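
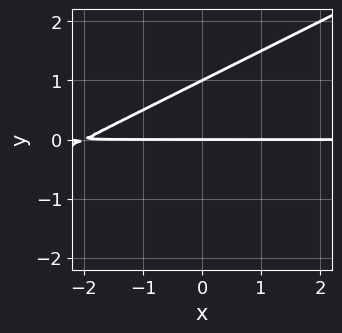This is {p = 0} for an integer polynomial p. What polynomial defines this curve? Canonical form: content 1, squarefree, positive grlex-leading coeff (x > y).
x*y - 2*y^2 + 2*y

1. deg p = 2. The shape is more complex than any degree-1 curve.
2. Against the integer gridlines: the visible x-axis segment lies entirely on the curve; the y-axis gridline crossings are at y ∈ {0, 1}.
3. Matching integer coefficients to the picture gives p.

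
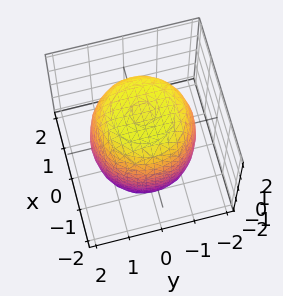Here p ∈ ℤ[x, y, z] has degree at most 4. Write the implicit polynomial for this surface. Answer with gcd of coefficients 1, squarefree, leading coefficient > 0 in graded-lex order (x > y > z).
x^4 + 2*x^2*y^2 + y^4 - x^2 - y^2 + z^2 - 3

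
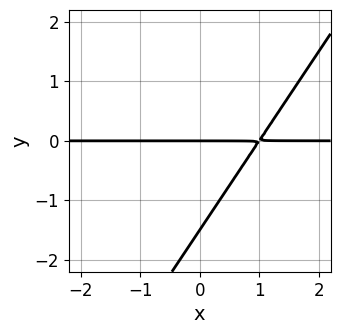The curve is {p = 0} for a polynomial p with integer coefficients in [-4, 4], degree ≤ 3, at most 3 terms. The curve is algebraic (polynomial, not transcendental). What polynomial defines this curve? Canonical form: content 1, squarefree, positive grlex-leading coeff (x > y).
First, deg p = 2.
Then, checking where it meets the axes: one y-axis crossing is at y = 0; the visible x-axis segment lies entirely on the curve.
Finally, the integer polynomial consistent with all of this is the stated p.

3*x*y - 2*y^2 - 3*y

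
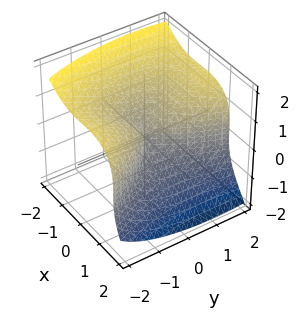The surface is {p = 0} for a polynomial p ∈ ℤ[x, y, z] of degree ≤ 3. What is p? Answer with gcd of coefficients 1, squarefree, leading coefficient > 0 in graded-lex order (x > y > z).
(a) deg p = 3. The shape is more complex than any degree-2 surface.
(b) Reading off the gridlines: it meets the y-axis at y = 0 (among the integer gridlines); it crosses the x-axis at the gridline x = 0; one z-axis crossing is at z = 0.
(c) Putting this together gives p.

3*x^3 + x^2*y + 3*z^3 - 2*y^2 - z^2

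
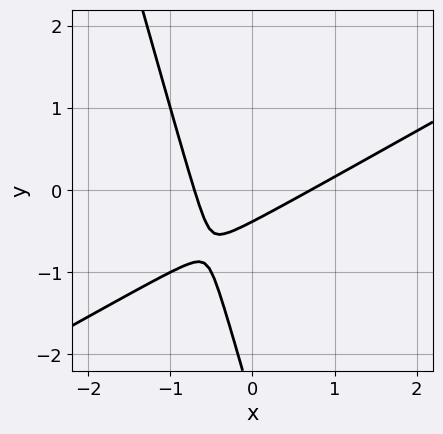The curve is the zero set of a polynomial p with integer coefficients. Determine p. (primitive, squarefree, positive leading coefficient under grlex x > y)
2*x^2 - 3*x*y - y^2 - 3*y - 1

(a) deg p = 2. A generic line meets the curve in up to 2 points.
(b) Matching integer coefficients to the picture gives p.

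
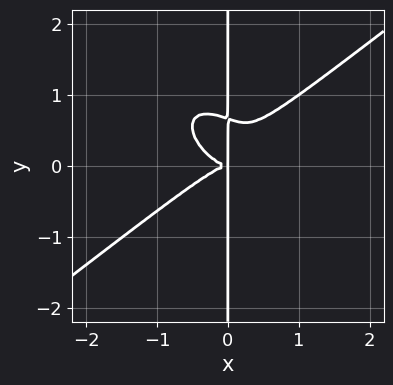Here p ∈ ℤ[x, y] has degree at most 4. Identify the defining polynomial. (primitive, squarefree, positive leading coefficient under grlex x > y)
2*x^4 - x^2*y^2 - 3*x*y^3 + 2*x*y^2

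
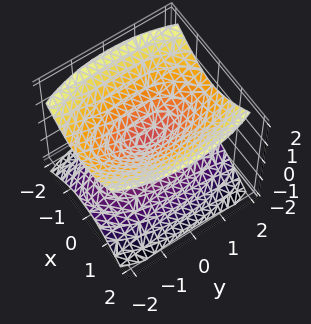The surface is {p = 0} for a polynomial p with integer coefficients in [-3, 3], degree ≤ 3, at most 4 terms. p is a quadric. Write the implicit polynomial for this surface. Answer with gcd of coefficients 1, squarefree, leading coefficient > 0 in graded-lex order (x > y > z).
1. There are 2 components. Treating them together as one polynomial.
2. deg p = 2. A double cone through the origin; a quadric.
3. Symmetries: it's symmetric under x → −x, forcing even powers of x; the y ↦ −y reflection is a symmetry, so y appears only in even powers; it's symmetric under z → −z, forcing even powers of z.
4. Checking where it meets the axes: it meets the z-axis at z = 0 (among the integer gridlines); it meets the x-axis at x = 0 (among the integer gridlines).
5. Putting this together gives p.

3*x^2 + y^2 - 3*z^2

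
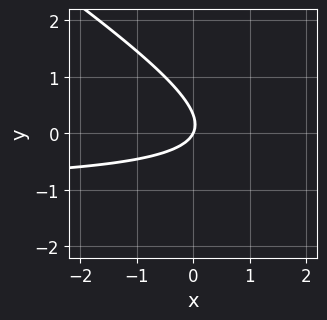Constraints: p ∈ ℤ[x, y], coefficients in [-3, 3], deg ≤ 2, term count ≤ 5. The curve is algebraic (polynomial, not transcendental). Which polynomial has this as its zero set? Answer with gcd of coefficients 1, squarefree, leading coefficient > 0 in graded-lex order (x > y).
2*x*y + 3*y^2 + 2*x - y

(a) The degree is 2 — no degree-1 curve has this shape.
(b) Against the integer gridlines: it crosses the x-axis at the gridline x = 0; it meets the y-axis at y = 0 (among the integer gridlines).
(c) Assembling these constraints gives the stated polynomial.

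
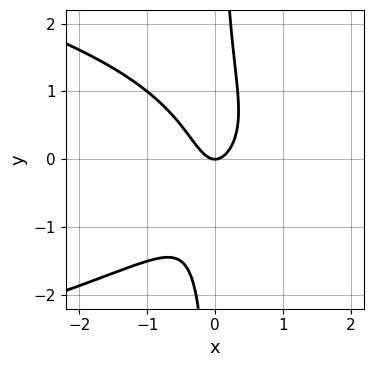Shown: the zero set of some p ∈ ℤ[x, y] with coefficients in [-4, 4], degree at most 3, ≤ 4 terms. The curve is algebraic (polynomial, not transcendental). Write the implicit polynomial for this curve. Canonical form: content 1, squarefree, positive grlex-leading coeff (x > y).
1. The degree is 3 — a generic line meets the curve in up to 3 points.
2. Checking where it meets the axes: it crosses the x-axis at the gridline x = 0; it meets the y-axis at y = 0 (among the integer gridlines).
3. Fitting integer coefficients to these (and the overall shape) gives p.

2*x*y^2 + 3*x^2 - y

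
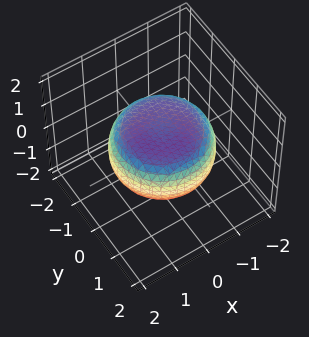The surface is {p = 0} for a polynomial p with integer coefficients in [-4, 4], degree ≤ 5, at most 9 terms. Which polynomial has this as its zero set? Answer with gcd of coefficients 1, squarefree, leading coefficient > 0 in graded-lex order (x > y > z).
The degree is 4 — a generic line meets the surface in up to 4 points.
Symmetry: every cross-section ⟂ z is a circle, so x, y appear only via x² + y².
Against the integer gridlines: a circular section at z = 0 has radius between 1 and 2.
Solving for integer coefficients yields p as stated.

x^4 + 2*x^2*y^2 + y^4 - x^2 - y^2 + 3*z^2 - 2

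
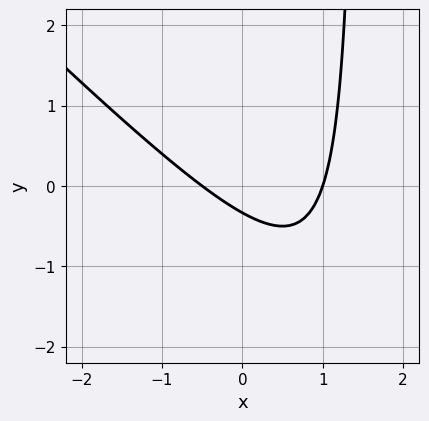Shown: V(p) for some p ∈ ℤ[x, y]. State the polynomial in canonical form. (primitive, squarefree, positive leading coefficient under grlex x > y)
First, the degree is 2 — a generic line meets the curve in up to 2 points.
Then, against the integer gridlines: it meets the x-axis at x = 1 (among the integer gridlines).
Finally, fitting integer coefficients to these (and the overall shape) gives p.

2*x^2 + 2*x*y - x - 3*y - 1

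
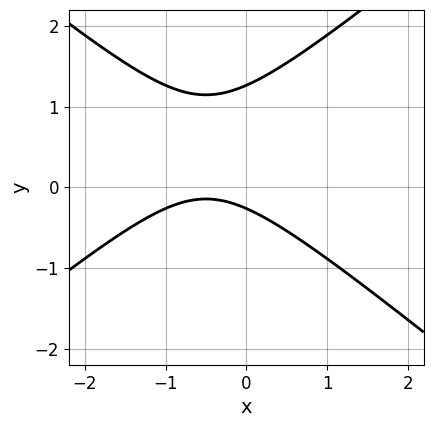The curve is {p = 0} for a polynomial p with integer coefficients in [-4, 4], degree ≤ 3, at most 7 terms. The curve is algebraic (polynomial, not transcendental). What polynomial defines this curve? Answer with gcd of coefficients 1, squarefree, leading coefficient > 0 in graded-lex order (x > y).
2*x^2 - 3*y^2 + 2*x + 3*y + 1

(a) The degree is 2 — the shape is more complex than any degree-1 curve.
(b) Checking where it meets the axes: it misses every integer gridline on the x-axis.
(c) Putting this together gives p.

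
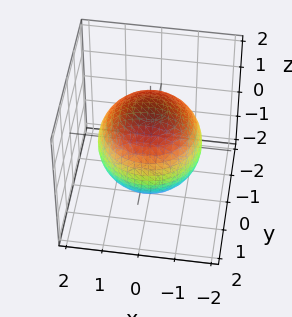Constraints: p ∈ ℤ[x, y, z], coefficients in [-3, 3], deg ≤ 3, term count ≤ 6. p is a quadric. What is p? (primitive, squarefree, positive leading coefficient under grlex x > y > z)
x^2 + y^2 + z^2 - 2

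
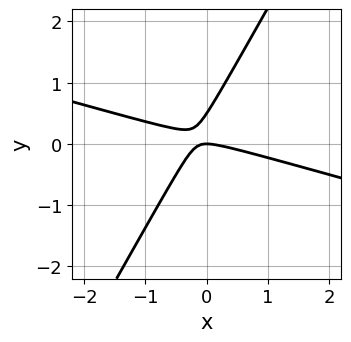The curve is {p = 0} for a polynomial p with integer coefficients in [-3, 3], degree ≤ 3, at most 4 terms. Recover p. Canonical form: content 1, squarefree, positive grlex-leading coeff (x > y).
x^2 + 3*x*y - 2*y^2 + y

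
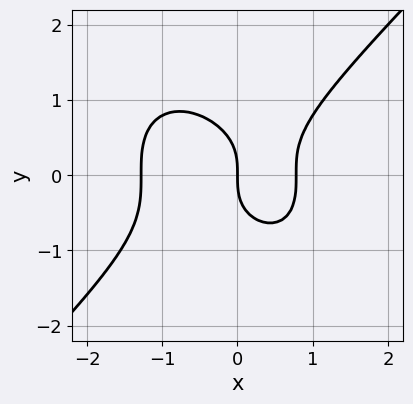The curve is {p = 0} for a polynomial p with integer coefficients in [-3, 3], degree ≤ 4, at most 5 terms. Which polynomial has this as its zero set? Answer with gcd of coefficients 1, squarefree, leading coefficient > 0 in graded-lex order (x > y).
2*x^3 - 2*y^3 + x^2 - 2*x

The degree is 3 — no degree-2 curve has this shape.
Observable constraints: it meets the x-axis at x = 0 (among the integer gridlines); one y-axis crossing is at y = 0.
These observations pin down the coefficients.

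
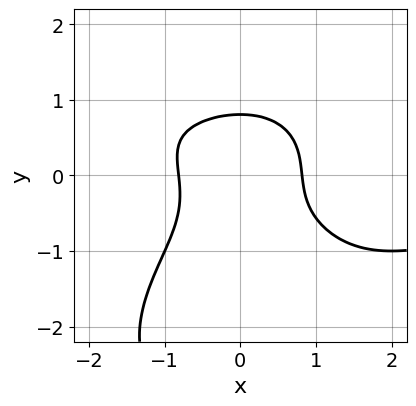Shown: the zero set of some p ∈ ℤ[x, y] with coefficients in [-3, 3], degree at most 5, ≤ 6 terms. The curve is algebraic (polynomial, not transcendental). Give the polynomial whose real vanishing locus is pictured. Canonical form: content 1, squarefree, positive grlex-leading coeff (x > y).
x^3*y + y^4 + 3*y^3 + 3*x^2 - 2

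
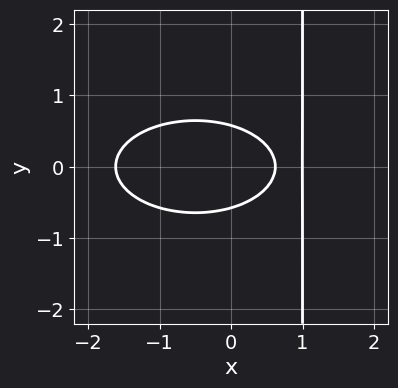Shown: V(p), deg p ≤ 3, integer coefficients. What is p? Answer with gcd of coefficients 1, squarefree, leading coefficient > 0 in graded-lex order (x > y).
x^3 + 3*x*y^2 - 3*y^2 - 2*x + 1

1. The degree is 3 — a generic line meets the curve in up to 3 points.
2. Symmetries: mirror symmetry y ↦ −y ⇒ only even powers of y.
3. From the visible intercepts: one x-axis crossing is at x = 1.
4. Assembling these constraints gives the stated polynomial.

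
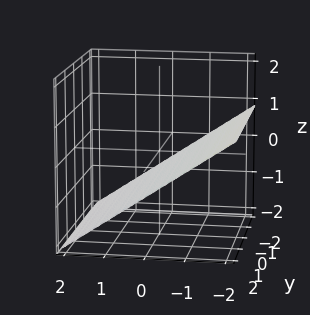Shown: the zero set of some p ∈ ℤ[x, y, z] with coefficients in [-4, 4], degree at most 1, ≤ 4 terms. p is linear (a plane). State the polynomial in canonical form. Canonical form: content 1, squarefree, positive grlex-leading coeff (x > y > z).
2*x + 3*z + 2

1. Degree: the surface is flat (a plane), so deg p = 1.
2. From the axis intercepts and sections: it misses every integer gridline on the y-axis; it meets the x-axis at x = -1 (among the integer gridlines).
3. Together with the visible shape, these determine p as stated.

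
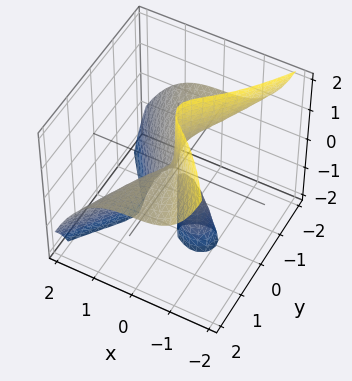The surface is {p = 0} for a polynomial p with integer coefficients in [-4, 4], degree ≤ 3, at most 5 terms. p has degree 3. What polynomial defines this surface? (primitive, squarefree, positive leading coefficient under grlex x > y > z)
2*x^3 + 2*y^2*z + x*z - y^2

1. There are 2 components.
2. Degree: no degree-2 surface has this shape, so deg p = 3.
3. Observable constraints: it meets the y-axis at y = 0 (among the integer gridlines); it meets the x-axis at x = 0 (among the integer gridlines).
4. Solving for integer coefficients yields p as stated.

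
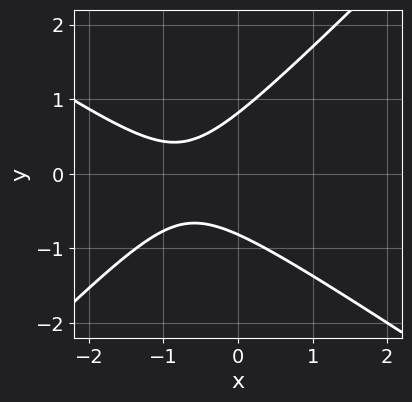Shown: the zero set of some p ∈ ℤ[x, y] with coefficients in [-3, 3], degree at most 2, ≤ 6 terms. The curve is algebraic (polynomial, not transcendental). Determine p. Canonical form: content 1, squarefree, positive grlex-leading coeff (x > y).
Degree: a generic line meets the curve in up to 2 points, so deg p = 2.
Observable constraints: it misses every integer gridline on the x-axis.
Solving for integer coefficients yields p as stated.

2*x^2 + x*y - 3*y^2 + 3*x + 2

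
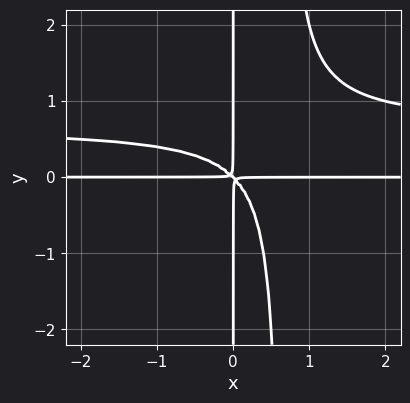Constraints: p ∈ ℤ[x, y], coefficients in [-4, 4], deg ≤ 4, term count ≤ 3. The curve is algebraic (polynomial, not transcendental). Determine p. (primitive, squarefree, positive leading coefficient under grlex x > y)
1. The degree is 4 — a generic line meets the curve in up to 4 points.
2. Observable constraints: the visible x-axis segment lies entirely on the curve; every point of the y-axis in the box is on the curve.
3. Assembling these constraints gives the stated polynomial.

3*x^2*y^2 - 2*x^2*y - 2*x*y^2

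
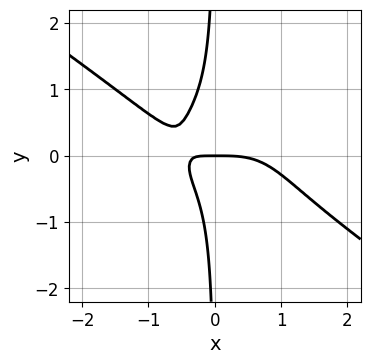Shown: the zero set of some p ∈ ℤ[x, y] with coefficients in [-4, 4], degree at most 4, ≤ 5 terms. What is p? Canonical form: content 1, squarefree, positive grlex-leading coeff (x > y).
First, the degree is 4 — the shape is more complex than any degree-3 curve.
Then, checking where it meets the axes: one y-axis crossing is at y = 0; one x-axis crossing is at x = 0.
Finally, matching integer coefficients to the picture gives p.

x^4 + 3*x*y^3 - x*y^2 + 2*x*y + y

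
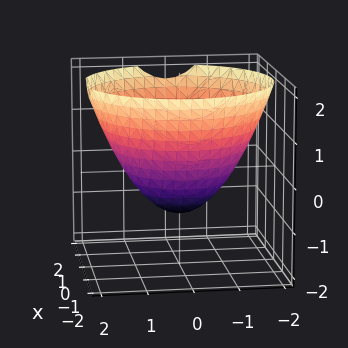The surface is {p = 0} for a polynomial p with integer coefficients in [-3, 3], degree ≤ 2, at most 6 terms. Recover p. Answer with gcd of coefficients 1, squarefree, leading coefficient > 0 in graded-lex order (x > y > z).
First, the degree is 2 — the shape is more complex than any degree-1 surface.
Then, by symmetry, every cross-section ⟂ z is a circle, so x, y appear only via x² + y².
Then, against the integer gridlines: it meets the z-axis at z = -1 (among the integer gridlines); a circular section at z = 1 has radius between 1 and 2.
Finally, putting this together gives p.

2*x^2 + 2*y^2 - 3*z - 3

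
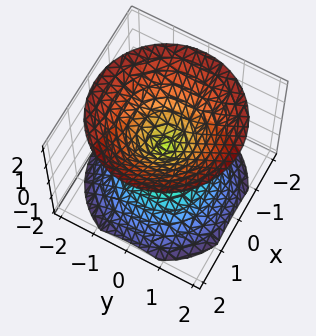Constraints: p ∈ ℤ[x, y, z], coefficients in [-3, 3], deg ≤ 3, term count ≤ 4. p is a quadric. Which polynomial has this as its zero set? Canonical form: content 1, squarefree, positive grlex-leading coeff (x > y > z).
x^2 + y^2 - z^2

There are 2 components.
The degree is 2 — two nappes meeting at a single point; a quadric.
Symmetries: the z ↦ −z reflection is a symmetry, so z appears only in even powers; every cross-section ⟂ z is a circle, so x, y appear only via x² + y².
Checking where it meets the axes: it meets the y-axis at y = 0 (among the integer gridlines); it crosses the x-axis at the gridline x = 0; a circular section at z = 1 has radius exactly 1.
Together with the visible shape, these determine p as stated.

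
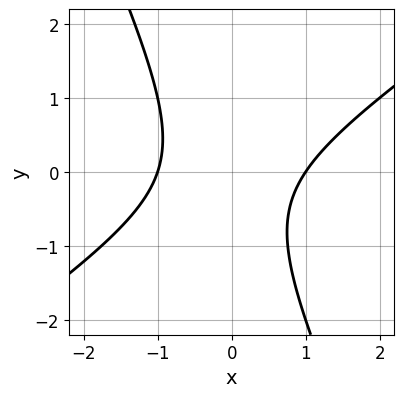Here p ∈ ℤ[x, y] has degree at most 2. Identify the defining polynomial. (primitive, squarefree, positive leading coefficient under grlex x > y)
3*x^2 - 3*x*y - 2*y^2 - y - 3

The degree is 2 — no degree-1 curve has this shape.
Reading off the gridlines: it misses every integer gridline on the y-axis; among the integer gridlines, it crosses the x-axis at x ∈ {-1, 1}.
Matching integer coefficients to the picture gives p.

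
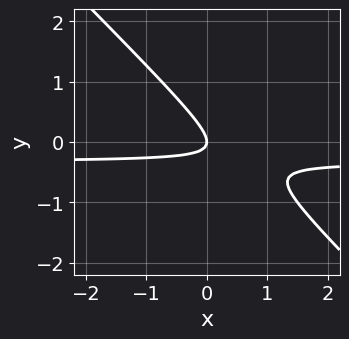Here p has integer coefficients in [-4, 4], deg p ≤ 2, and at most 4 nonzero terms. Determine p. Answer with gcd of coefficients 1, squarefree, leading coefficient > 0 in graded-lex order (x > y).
3*x*y + 3*y^2 + x

Degree: no degree-1 curve has this shape, so deg p = 2.
From the visible intercepts: it crosses the y-axis at the gridline y = 0; it meets the x-axis at x = 0 (among the integer gridlines).
Together with the visible shape, these determine p as stated.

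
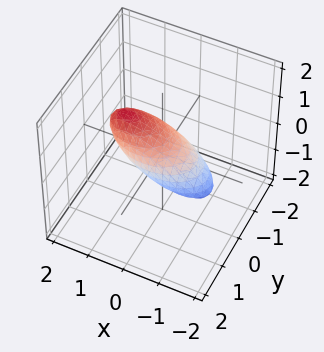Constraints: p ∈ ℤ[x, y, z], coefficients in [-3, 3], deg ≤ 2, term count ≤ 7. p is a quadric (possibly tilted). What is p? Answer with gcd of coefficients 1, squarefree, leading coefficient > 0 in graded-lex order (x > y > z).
x^2 - 2*x*z + 2*y^2 + 2*z^2 - 1

First, degree: no degree-1 surface has this shape, so deg p = 2.
Then, from the visible intercepts: the x-axis gridline crossings are at x ∈ {-1, 1}.
Finally, assembling these constraints gives the stated polynomial.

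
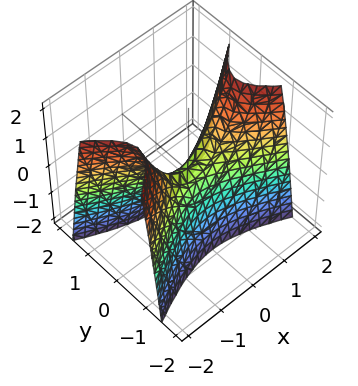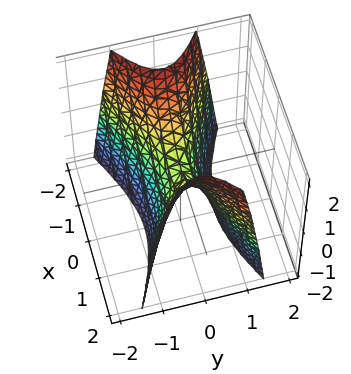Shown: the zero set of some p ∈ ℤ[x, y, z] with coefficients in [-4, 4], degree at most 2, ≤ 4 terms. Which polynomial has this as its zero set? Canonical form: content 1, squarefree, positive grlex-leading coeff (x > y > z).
x^2 - 3*y^2 - z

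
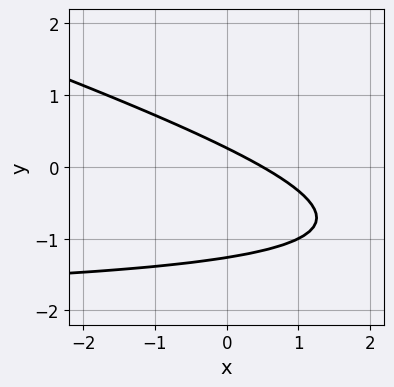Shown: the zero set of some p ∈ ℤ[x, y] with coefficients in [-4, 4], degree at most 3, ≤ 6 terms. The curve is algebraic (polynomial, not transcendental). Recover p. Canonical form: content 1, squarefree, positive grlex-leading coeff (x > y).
x*y + 3*y^2 + 2*x + 3*y - 1

First, degree: no degree-1 curve has this shape, so deg p = 2.
Finally, the integer polynomial consistent with all of this is the stated p.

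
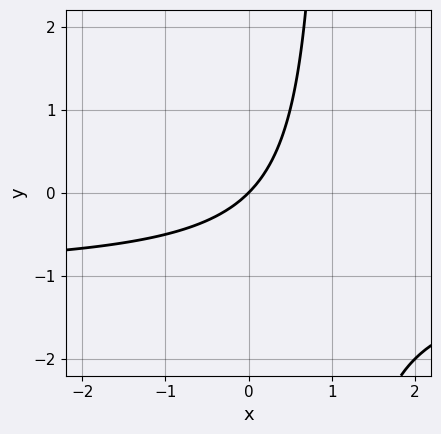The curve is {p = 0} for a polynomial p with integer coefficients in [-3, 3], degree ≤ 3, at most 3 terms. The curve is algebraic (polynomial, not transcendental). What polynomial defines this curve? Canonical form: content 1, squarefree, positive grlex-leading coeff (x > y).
x*y + x - y

Degree: no degree-1 curve has this shape, so deg p = 2.
Reading off the gridlines: it crosses the y-axis at the gridline y = 0; it meets the x-axis at x = 0 (among the integer gridlines).
Solving for integer coefficients yields p as stated.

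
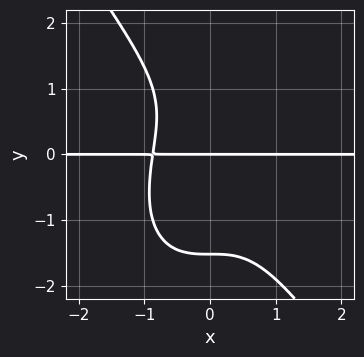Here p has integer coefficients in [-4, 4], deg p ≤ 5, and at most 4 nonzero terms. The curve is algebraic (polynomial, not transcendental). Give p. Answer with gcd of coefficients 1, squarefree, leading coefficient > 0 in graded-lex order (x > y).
3*x^3*y + y^4 - y^2 + 2*y

(a) Degree: a generic line meets the curve in up to 4 points, so deg p = 4.
(b) Reading off the gridlines: it meets the y-axis at y = 0 (among the integer gridlines); every point of the x-axis in the box is on the curve.
(c) Matching integer coefficients to the picture gives p.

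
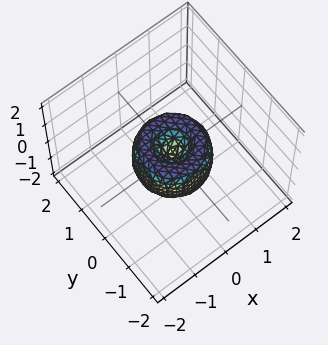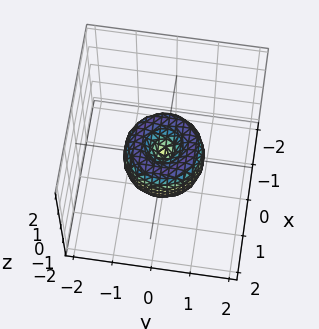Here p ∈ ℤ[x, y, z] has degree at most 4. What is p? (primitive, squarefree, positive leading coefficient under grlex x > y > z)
2*x^4 + 4*x^2*y^2 + 2*y^4 - 2*x^2 - 2*y^2 + z^2

First, degree: a generic line meets the surface in up to 4 points, so deg p = 4.
Next, symmetries: rotational symmetry about the z-axis ⇒ p depends on x, y only through x² + y².
Next, against the integer gridlines: among the integer gridlines, it crosses the y-axis at y ∈ {-1, 0, 1}; it crosses the z-axis at the gridline z = 0.
Finally, the integer polynomial consistent with all of this is the stated p. Check: (-1, 0, 0) on the x-axis lies on the surface, and p(-1, 0, 0) = 0. ✓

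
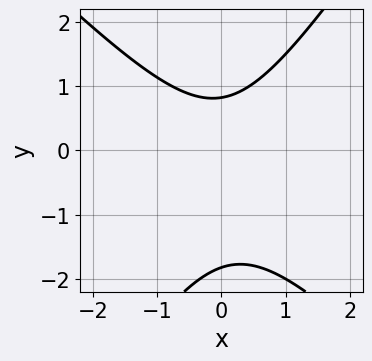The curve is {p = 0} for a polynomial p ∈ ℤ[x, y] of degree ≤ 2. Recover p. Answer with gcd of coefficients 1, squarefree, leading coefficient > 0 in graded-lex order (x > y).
1. deg p = 2. No degree-1 curve has this shape.
2. From the visible intercepts: the curve avoids every integer x-axis point in the box.
3. Together with the visible shape, these determine p as stated.

3*x^2 + x*y - 2*y^2 - 2*y + 3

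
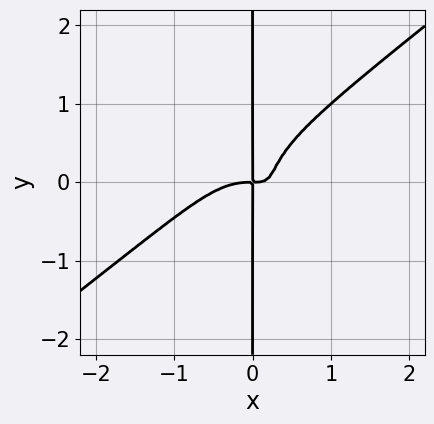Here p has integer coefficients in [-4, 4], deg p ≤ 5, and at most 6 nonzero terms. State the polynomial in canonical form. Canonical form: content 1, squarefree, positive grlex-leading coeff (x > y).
1. deg p = 4. No degree-3 curve has this shape.
2. Against the integer gridlines: the visible y-axis segment lies entirely on the curve.
3. Assembling these constraints gives the stated polynomial.

3*x^4 - 2*x^3*y - 3*x*y^3 + 3*x^2*y - x*y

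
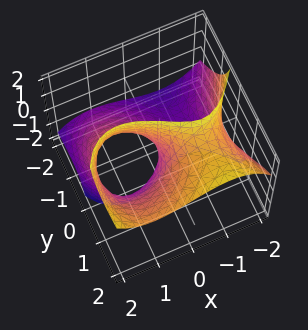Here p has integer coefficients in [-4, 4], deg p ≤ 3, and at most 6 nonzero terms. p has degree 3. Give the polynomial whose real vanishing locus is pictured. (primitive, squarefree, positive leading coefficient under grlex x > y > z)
x^3 + 2*y^2 - 3*y*z - 3*x

1. deg p = 3. No degree-2 surface has this shape.
2. Checking where it meets the axes: every point of the z-axis in the box is on the surface; it meets the x-axis at x = 0 (among the integer gridlines); one y-axis crossing is at y = 0.
3. Fitting integer coefficients to these (and the overall shape) gives p.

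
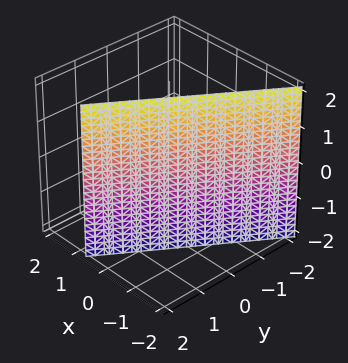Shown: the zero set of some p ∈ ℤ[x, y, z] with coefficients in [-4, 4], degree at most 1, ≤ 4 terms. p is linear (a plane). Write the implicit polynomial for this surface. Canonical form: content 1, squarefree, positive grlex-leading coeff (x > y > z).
3*x - 2*y + 2

(a) Degree: the surface is flat (a plane), so deg p = 1.
(b) Checking where it meets the axes: it misses every integer gridline on the z-axis; it crosses the y-axis at the gridline y = 1.
(c) Solving for integer coefficients yields p as stated.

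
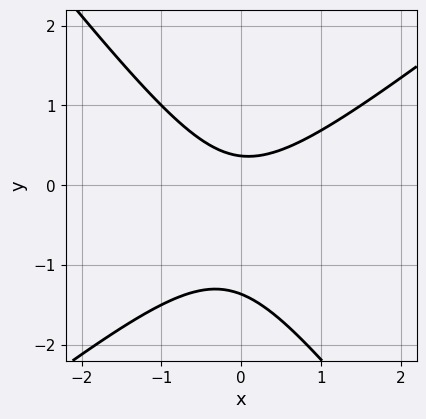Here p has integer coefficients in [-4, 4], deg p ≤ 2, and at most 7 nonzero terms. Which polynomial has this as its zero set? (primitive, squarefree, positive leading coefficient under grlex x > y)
Degree: the shape is more complex than any degree-1 curve, so deg p = 2.
Against the integer gridlines: no x-intercept at any integer in the box.
The integer polynomial consistent with all of this is the stated p.

2*x^2 - x*y - 2*y^2 - 2*y + 1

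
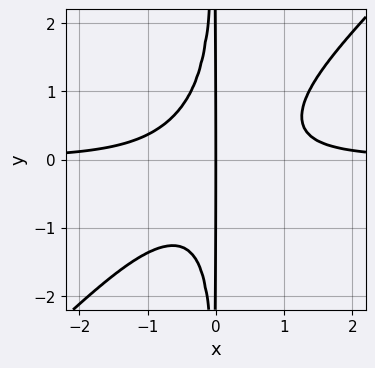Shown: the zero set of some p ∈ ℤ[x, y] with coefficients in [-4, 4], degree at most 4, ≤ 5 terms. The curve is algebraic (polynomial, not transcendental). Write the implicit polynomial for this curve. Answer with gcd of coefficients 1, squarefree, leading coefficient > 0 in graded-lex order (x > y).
2*x^3*y - 2*x^2*y^2 - x

(a) deg p = 4.
(b) From the visible intercepts: it meets the x-axis at x = 0 (among the integer gridlines); every point of the y-axis in the box is on the curve.
(c) These observations pin down the coefficients.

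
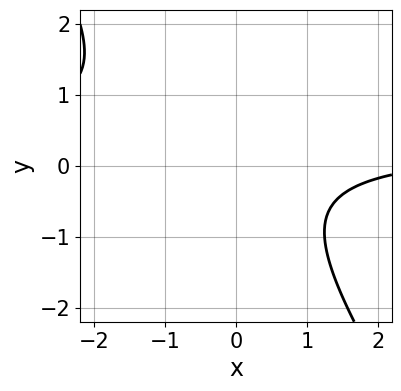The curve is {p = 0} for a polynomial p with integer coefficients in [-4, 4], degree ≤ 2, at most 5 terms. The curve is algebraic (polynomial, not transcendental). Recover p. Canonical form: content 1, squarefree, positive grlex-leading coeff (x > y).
3*x*y + 2*y^2 - x + 3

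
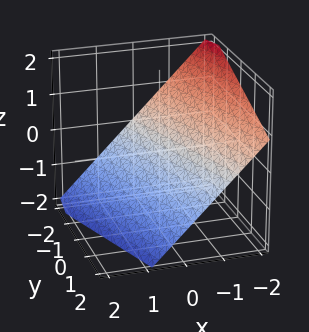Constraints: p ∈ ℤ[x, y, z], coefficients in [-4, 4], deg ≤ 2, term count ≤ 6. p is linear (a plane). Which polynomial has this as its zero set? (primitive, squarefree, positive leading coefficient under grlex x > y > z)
3*x + y + 3*z + 2

First, degree: every cross-section is a straight line — this is a plane, so deg p = 1.
Next, checking where it meets the axes: it meets the y-axis at y = -2 (among the integer gridlines).
Finally, the integer polynomial consistent with all of this is the stated p.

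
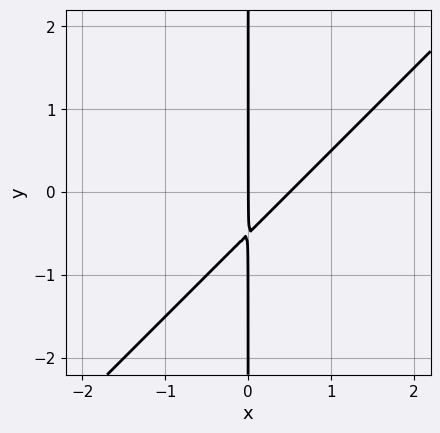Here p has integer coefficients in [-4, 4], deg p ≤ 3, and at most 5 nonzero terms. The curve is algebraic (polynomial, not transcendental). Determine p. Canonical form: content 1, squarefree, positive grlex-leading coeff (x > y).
deg p = 2. A generic line meets the curve in up to 2 points.
Reading off the gridlines: one x-axis crossing is at x = 0; the visible y-axis segment lies entirely on the curve.
Together with the visible shape, these determine p as stated.

2*x^2 - 2*x*y - x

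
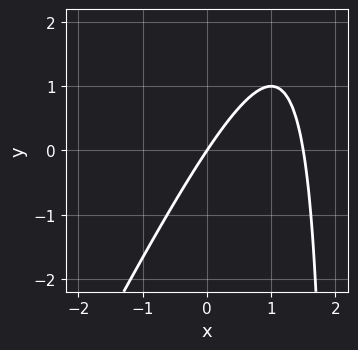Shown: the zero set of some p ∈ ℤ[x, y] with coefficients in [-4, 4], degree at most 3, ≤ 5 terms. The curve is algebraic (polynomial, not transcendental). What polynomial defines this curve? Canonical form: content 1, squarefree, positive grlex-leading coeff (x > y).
2*x^2 - x*y - 3*x + 2*y

(a) The degree is 2 — no degree-1 curve has this shape.
(b) Observable constraints: it meets the y-axis at y = 0 (among the integer gridlines); it crosses the x-axis at the gridline x = 0.
(c) Together with the visible shape, these determine p as stated.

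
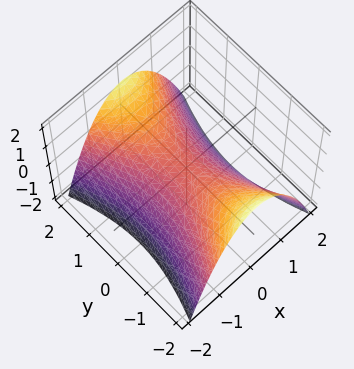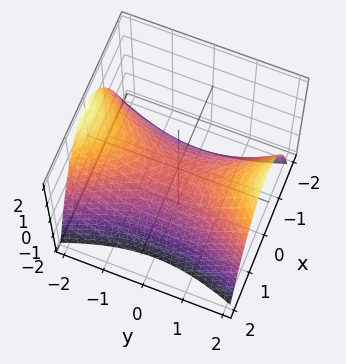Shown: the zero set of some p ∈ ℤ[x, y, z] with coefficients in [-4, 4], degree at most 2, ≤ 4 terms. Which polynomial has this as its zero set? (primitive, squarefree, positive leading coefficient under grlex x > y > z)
3*x^2 - y^2 + 3*z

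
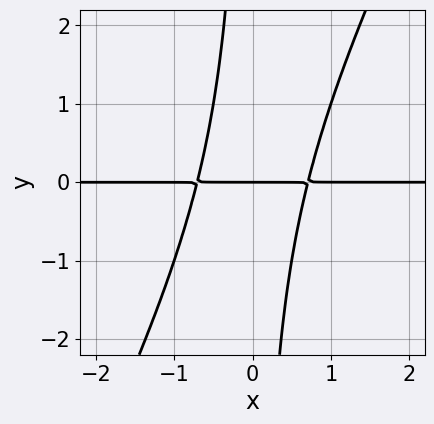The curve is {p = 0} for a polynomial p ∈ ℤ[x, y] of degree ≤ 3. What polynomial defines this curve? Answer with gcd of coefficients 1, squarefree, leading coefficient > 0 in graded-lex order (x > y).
2*x^2*y - x*y^2 - y

First, degree: no degree-2 curve has this shape, so deg p = 3.
Then, checking where it meets the axes: every point of the x-axis in the box is on the curve; one y-axis crossing is at y = 0.
Finally, fitting integer coefficients to these (and the overall shape) gives p.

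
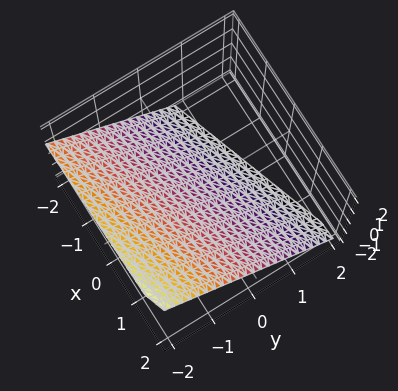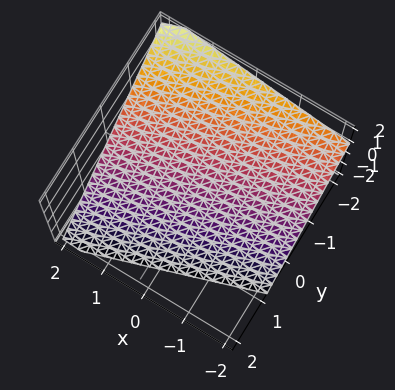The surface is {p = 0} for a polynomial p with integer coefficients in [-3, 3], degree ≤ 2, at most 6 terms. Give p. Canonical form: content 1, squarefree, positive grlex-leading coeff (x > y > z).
x - 3*y - 3*z - 2

The degree is 1 — every cross-section is a straight line — this is a plane.
Against the integer gridlines: it crosses the x-axis at the gridline x = 2.
Together with the visible shape, these determine p as stated.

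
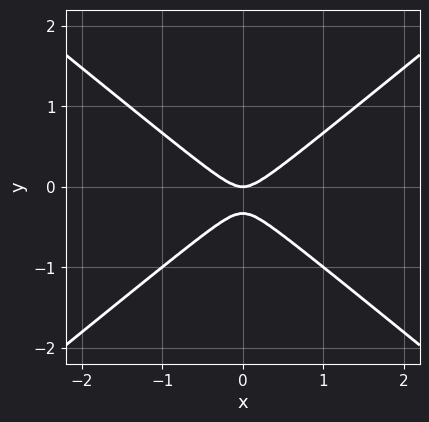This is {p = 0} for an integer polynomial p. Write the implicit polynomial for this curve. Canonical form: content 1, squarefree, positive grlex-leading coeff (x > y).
deg p = 2. No degree-1 curve has this shape.
Symmetries: mirror symmetry x ↦ −x ⇒ only even powers of x.
From the visible intercepts: one x-axis crossing is at x = 0; one y-axis crossing is at y = 0.
Assembling these constraints gives the stated polynomial.

2*x^2 - 3*y^2 - y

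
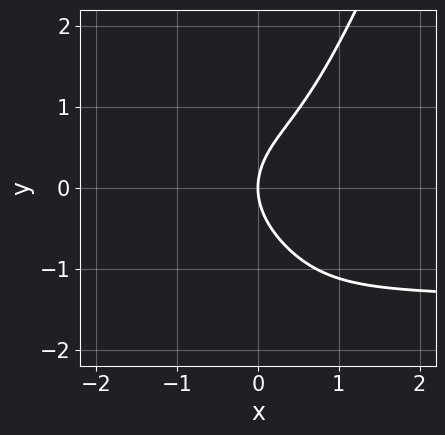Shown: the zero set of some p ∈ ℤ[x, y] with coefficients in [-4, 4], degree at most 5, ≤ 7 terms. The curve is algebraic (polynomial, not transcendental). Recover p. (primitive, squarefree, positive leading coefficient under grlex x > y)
2*x^3*y - x^2*y^2 + 3*x^3 - 2*y^2 + 3*x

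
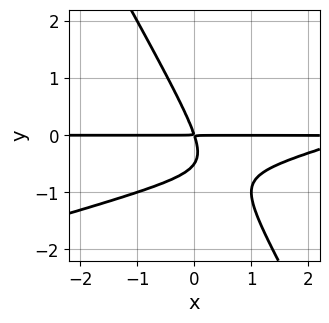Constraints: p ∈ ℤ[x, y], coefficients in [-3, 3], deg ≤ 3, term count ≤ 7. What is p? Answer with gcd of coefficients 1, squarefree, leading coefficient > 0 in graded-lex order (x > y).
x^2*y - 3*x*y^2 - 2*y^3 - 3*x*y - y^2

1. The degree is 3 — no degree-2 curve has this shape.
2. From the axis intercepts and sections: every point of the x-axis in the box is on the curve.
3. Together with the visible shape, these determine p as stated.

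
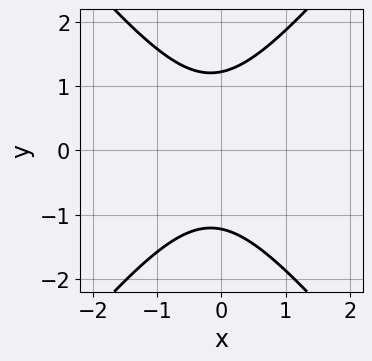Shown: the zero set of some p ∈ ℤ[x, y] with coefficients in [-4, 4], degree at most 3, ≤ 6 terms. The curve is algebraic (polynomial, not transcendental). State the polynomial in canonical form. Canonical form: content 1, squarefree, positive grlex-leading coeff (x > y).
First, the degree is 2 — a generic line meets the curve in up to 2 points.
Next, symmetries: the y ↦ −y reflection is a symmetry, so y appears only in even powers.
Then, against the integer gridlines: it misses every integer gridline on the x-axis.
Finally, putting this together gives p.

3*x^2 - 2*y^2 + x + 3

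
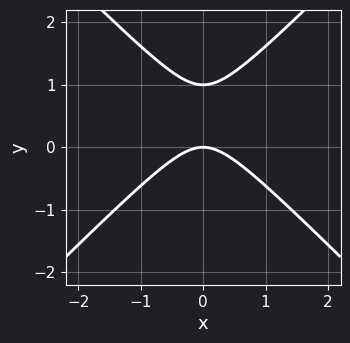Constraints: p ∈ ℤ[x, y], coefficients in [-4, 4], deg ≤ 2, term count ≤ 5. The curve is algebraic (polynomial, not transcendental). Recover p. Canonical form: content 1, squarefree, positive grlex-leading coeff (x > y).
deg p = 2. A generic line meets the curve in up to 2 points.
Symmetries: the x ↦ −x reflection is a symmetry, so x appears only in even powers.
From the axis intercepts and sections: it meets the x-axis at x = 0 (among the integer gridlines); among the integer gridlines, it crosses the y-axis at y ∈ {0, 1}.
These observations pin down the coefficients.

x^2 - y^2 + y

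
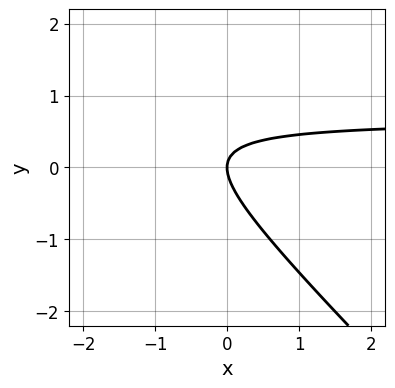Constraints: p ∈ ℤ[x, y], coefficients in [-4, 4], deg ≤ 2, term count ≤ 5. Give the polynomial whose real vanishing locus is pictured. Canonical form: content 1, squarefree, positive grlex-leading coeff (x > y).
3*x*y + 3*y^2 - 2*x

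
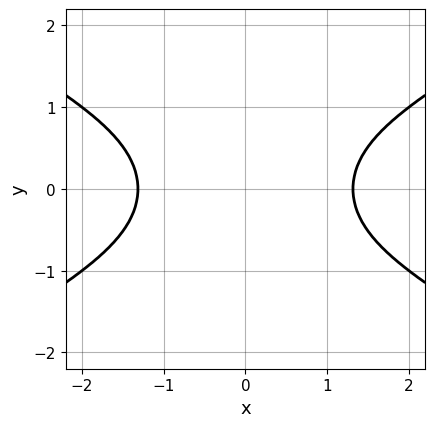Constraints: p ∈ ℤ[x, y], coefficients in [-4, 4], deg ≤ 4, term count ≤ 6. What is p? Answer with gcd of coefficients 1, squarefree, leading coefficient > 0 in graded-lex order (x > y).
x^4 - 3*x^2*y^2 - y^2 - 3

First, the degree is 4 — the shape is more complex than any degree-3 curve.
Next, symmetries: mirror symmetry y ↦ −y ⇒ only even powers of y; the x ↦ −x reflection is a symmetry, so x appears only in even powers.
Then, from the axis intercepts and sections: no y-intercept at any integer in the box.
Finally, fitting integer coefficients to these (and the overall shape) gives p.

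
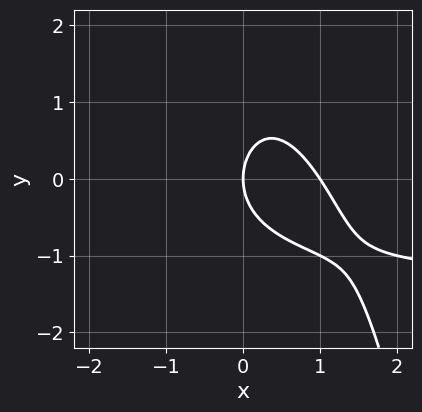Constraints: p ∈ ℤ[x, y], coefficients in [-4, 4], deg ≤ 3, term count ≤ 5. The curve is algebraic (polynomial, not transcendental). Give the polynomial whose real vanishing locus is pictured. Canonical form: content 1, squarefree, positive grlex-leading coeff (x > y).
2*x^2*y + 3*x^2 + 2*y^2 - 3*x

The degree is 3 — no degree-2 curve has this shape.
Checking where it meets the axes: among the integer gridlines, it crosses the x-axis at x ∈ {0, 1}; one y-axis crossing is at y = 0.
These observations pin down the coefficients.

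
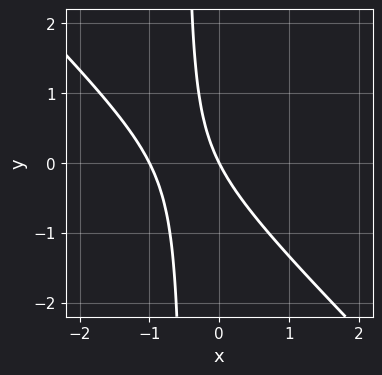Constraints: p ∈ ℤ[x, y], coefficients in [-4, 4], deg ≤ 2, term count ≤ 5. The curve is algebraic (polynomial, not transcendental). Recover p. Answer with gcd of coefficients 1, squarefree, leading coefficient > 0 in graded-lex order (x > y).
2*x^2 + 2*x*y + 2*x + y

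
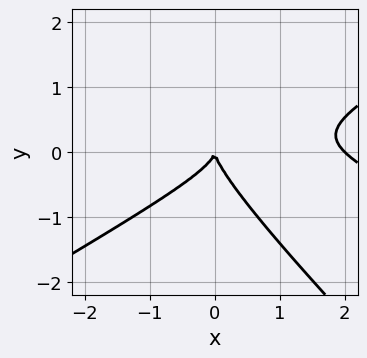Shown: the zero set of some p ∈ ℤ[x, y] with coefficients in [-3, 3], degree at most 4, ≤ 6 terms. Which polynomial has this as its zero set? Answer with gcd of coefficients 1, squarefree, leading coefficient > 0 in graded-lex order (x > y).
x^3 + x^2*y - 3*x*y^2 - 3*y^3 - 2*x^2

First, degree: a generic line meets the curve in up to 3 points, so deg p = 3.
Then, checking where it meets the axes: the x-axis gridline crossings are at x ∈ {0, 2}; it crosses the y-axis at the gridline y = 0.
Finally, together with the visible shape, these determine p as stated.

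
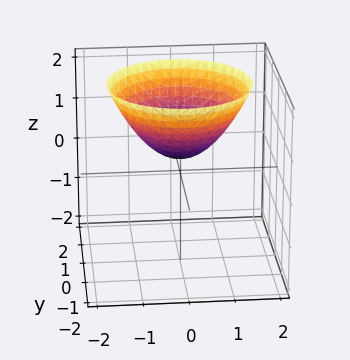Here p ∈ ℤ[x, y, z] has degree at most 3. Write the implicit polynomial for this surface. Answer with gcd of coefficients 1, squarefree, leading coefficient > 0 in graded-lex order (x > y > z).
2*x^2 + 2*y^2 - 3*z + 1

(a) Degree: the shape is more complex than any degree-1 surface, so deg p = 2.
(b) By symmetry, every cross-section ⟂ z is a circle, so x, y appear only via x² + y².
(c) Checking where it meets the axes: the surface avoids every integer x-axis point in the box; a circular section at z = 2 has radius between 1 and 2; the surface avoids every integer y-axis point in the box.
(d) Fitting integer coefficients to these (and the overall shape) gives p.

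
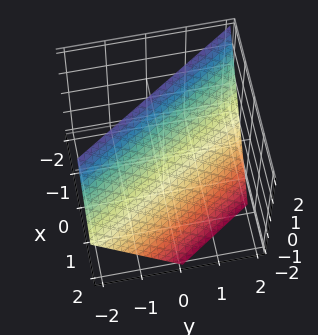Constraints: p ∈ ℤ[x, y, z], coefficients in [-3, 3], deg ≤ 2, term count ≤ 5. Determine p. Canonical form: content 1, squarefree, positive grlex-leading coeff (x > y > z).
3*x + 2*y + 2*z - 2

First, degree: the surface is flat (a plane), so deg p = 1.
Next, from the axis intercepts and sections: it meets the z-axis at z = 1 (among the integer gridlines); it crosses the y-axis at the gridline y = 1.
Finally, fitting integer coefficients to these (and the overall shape) gives p.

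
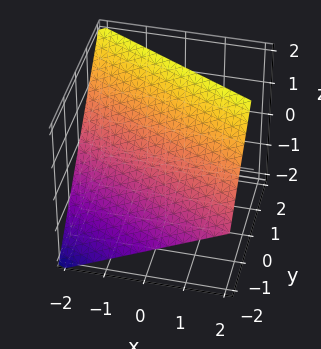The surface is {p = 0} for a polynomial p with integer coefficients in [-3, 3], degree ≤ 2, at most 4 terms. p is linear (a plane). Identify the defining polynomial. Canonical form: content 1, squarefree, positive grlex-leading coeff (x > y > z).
The degree is 1 — every cross-section is a straight line — this is a plane.
Checking where it meets the axes: it crosses the x-axis at the gridline x = -2; one z-axis crossing is at z = 1.
Matching integer coefficients to the picture gives p.

x + 2*y - 2*z + 2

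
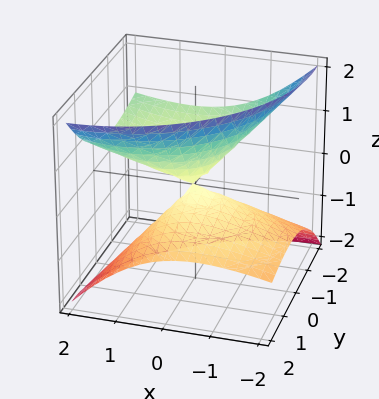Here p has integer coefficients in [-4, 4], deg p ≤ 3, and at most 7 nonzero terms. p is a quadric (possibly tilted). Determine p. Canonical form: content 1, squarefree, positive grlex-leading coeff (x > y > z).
First, degree: no degree-1 surface has this shape, so deg p = 2.
Then, reading off the gridlines: it meets the x-axis at x = 0 (among the integer gridlines); one z-axis crossing is at z = 0.
Finally, these observations pin down the coefficients.

x^2 - 2*x*z + y^2 + 2*y*z - 2*z^2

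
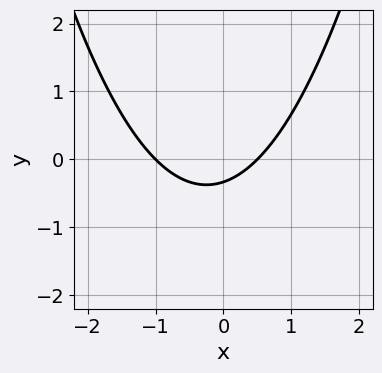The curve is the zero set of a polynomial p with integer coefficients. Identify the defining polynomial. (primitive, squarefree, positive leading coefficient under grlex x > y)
2*x^2 + x - 3*y - 1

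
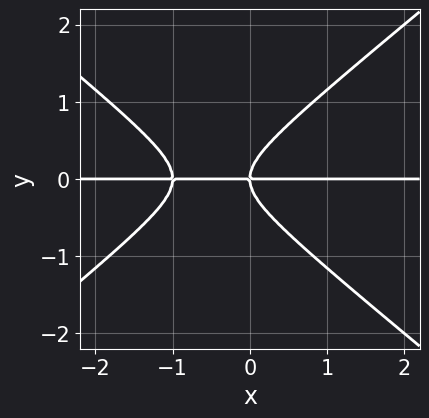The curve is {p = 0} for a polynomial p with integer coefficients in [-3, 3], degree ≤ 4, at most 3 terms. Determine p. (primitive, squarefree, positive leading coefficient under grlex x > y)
2*x^2*y - 3*y^3 + 2*x*y

(a) Degree: the shape is more complex than any degree-2 curve, so deg p = 3.
(b) Checking where it meets the axes: the visible x-axis segment lies entirely on the curve; it meets the y-axis at y = 0 (among the integer gridlines).
(c) Together with the visible shape, these determine p as stated.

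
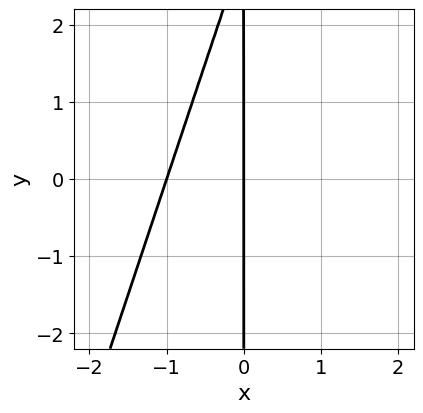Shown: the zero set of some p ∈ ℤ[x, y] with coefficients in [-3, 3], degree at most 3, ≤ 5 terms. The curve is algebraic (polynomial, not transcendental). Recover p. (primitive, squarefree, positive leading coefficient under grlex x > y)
3*x^2 - x*y + 3*x

1. Degree: a generic line meets the curve in up to 2 points, so deg p = 2.
2. From the visible intercepts: the x-axis gridline crossings are at x ∈ {-1, 0}; the visible y-axis segment lies entirely on the curve.
3. Fitting integer coefficients to these (and the overall shape) gives p.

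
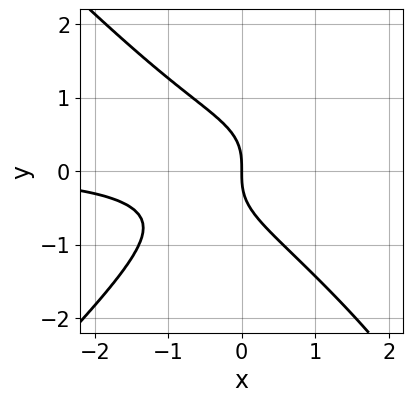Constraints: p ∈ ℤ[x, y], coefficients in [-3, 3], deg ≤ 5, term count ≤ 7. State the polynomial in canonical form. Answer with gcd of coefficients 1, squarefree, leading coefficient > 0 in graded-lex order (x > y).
x^3*y - x*y^3 - 3*x^2*y + 3*y^3 + 3*x

First, degree: the shape is more complex than any degree-3 curve, so deg p = 4.
Then, from the axis intercepts and sections: it crosses the x-axis at the gridline x = 0; one y-axis crossing is at y = 0.
Finally, putting this together gives p.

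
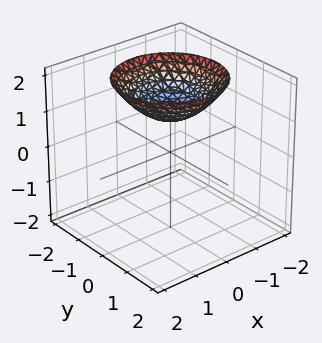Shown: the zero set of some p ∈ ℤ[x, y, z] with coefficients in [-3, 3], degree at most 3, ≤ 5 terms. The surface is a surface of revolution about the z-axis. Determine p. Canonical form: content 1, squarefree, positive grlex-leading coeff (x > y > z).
x^2 + y^2 - 2*z + 2

1. Degree: the shape is more complex than any degree-1 surface, so deg p = 2.
2. Symmetries: every cross-section ⟂ z is a circle, so x, y appear only via x² + y².
3. Checking where it meets the axes: it meets the z-axis at z = 1 (among the integer gridlines); the surface avoids every integer y-axis point in the box; it misses every integer gridline on the x-axis; a circular section at z = 2 has radius between 1 and 2.
4. Matching integer coefficients to the picture gives p.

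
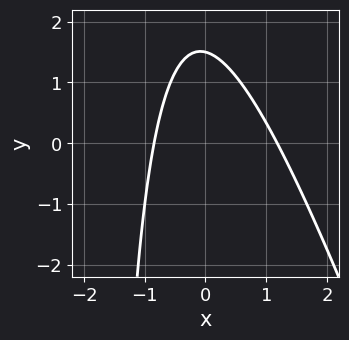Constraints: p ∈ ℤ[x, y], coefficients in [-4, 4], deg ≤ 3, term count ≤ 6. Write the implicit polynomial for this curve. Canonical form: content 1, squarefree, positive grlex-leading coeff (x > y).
First, degree: a generic line meets the curve in up to 2 points, so deg p = 2.
Finally, matching integer coefficients to the picture gives p.

3*x^2 + x*y - x + 2*y - 3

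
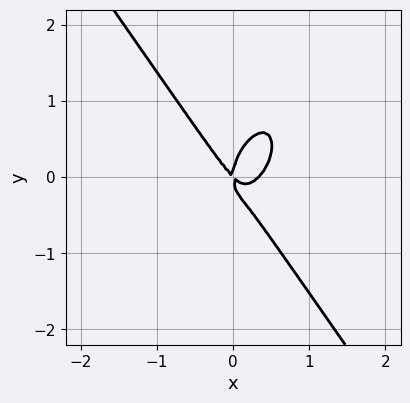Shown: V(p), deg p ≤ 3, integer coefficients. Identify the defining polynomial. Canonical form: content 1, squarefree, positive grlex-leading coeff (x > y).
1. The degree is 3 — the shape is more complex than any degree-2 curve.
2. Checking where it meets the axes: it meets the y-axis at y = 0 (among the integer gridlines); it meets the x-axis at x = 0 (among the integer gridlines).
3. Fitting integer coefficients to these (and the overall shape) gives p.

3*x^3 + y^3 - x^2 - x*y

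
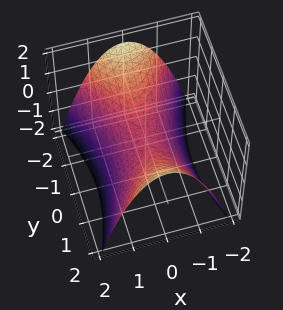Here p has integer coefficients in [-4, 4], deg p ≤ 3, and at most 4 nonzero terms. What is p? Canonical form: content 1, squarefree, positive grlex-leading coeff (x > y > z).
3*x^2 - y^2 + 3*z

Degree: a hyperbolic paraboloid; a quadric, so deg p = 2.
Symmetries: mirror symmetry x ↦ −x ⇒ only even powers of x; mirror symmetry y ↦ −y ⇒ only even powers of y.
Checking where it meets the axes: one z-axis crossing is at z = 0; one x-axis crossing is at x = 0.
Matching integer coefficients to the picture gives p.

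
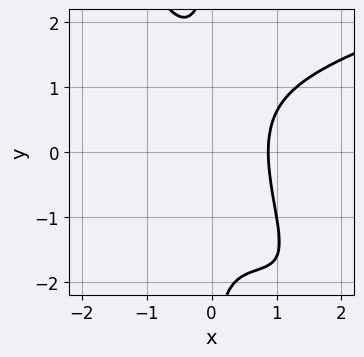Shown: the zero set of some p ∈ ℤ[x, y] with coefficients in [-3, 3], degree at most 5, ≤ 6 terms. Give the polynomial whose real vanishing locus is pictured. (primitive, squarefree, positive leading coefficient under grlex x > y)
2*x^2*y^2 + x*y^3 - 3*x^3 + 2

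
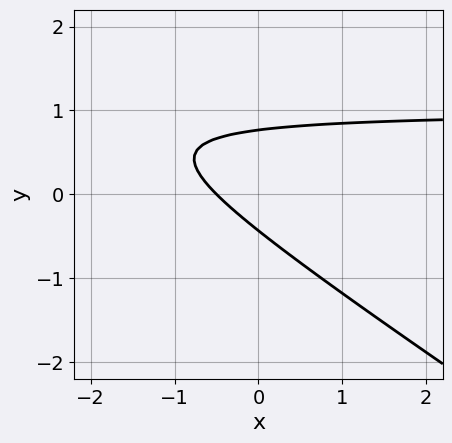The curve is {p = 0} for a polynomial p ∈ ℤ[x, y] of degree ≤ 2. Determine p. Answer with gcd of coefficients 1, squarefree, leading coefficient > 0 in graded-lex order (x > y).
2*x*y + 3*y^2 - 2*x - y - 1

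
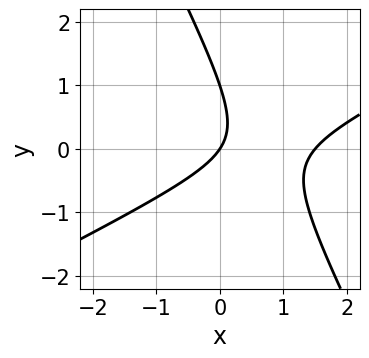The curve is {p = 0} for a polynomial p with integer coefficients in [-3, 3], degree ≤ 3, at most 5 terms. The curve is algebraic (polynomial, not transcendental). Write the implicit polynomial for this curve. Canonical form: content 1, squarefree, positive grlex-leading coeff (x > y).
(a) Degree: a generic line meets the curve in up to 2 points, so deg p = 2.
(b) From the visible intercepts: it meets the x-axis at x = 0 (among the integer gridlines); among the integer gridlines, it crosses the y-axis at y ∈ {0, 1}.
(c) Putting this together gives p.

2*x^2 - 3*x*y - 2*y^2 - 3*x + 2*y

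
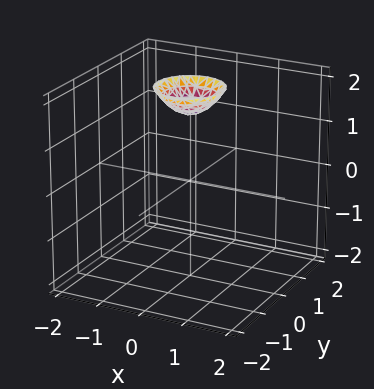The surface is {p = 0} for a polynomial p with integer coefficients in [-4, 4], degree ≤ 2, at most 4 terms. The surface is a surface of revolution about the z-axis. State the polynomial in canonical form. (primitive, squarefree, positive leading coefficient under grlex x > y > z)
First, the degree is 2 — no degree-1 surface has this shape.
Then, symmetries: rotational symmetry about the z-axis ⇒ p depends on x, y only through x² + y².
Then, from the axis intercepts and sections: it misses every integer gridline on the y-axis; the surface avoids every integer x-axis point in the box; a circular section at z = 2 has radius between 0 and 1.
Finally, the integer polynomial consistent with all of this is the stated p.

2*x^2 + 2*y^2 - 2*z + 3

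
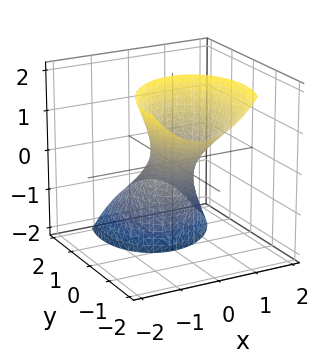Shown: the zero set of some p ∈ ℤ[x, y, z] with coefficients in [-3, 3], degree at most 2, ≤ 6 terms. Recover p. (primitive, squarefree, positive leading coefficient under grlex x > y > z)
First, deg p = 2.
Then, against the integer gridlines: it misses every integer gridline on the z-axis.
Finally, assembling these constraints gives the stated polynomial.

3*x^2 - x*y + 2*y^2 + 3*y*z - 1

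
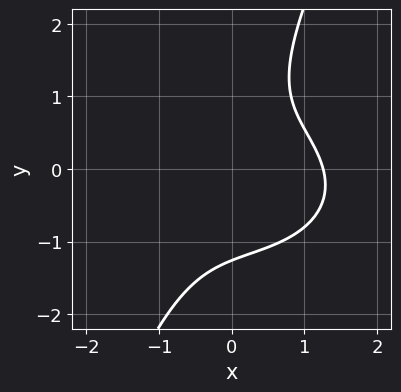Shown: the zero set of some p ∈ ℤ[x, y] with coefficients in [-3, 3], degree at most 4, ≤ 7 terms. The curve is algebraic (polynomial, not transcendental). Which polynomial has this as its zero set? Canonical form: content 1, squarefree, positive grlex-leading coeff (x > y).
x^3 + 2*x*y^2 - y^3 + x*y - 2

The degree is 3 — no degree-2 curve has this shape.
Solving for integer coefficients yields p as stated.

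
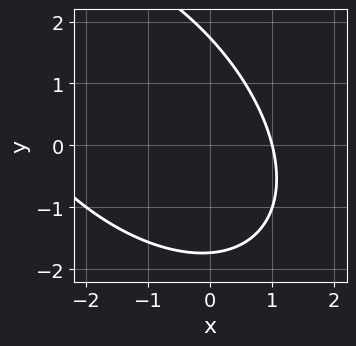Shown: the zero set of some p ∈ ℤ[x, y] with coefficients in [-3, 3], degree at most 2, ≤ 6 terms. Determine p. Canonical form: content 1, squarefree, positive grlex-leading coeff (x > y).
x^2 + x*y + y^2 + 2*x - 3

(a) Degree: a generic line meets the curve in up to 2 points, so deg p = 2.
(b) From the visible intercepts: one x-axis crossing is at x = 1.
(c) Solving for integer coefficients yields p as stated.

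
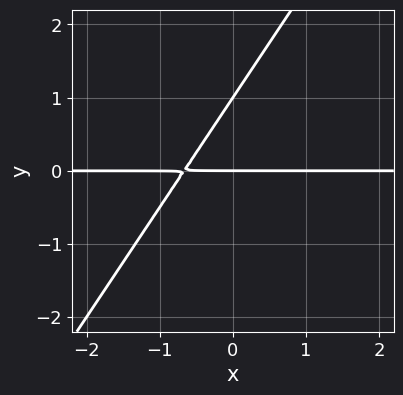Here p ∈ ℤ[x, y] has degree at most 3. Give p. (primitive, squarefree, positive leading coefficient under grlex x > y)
3*x*y - 2*y^2 + 2*y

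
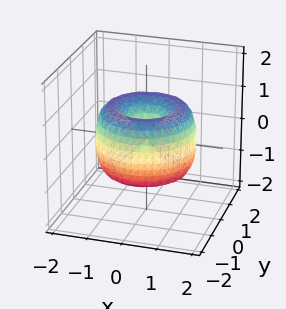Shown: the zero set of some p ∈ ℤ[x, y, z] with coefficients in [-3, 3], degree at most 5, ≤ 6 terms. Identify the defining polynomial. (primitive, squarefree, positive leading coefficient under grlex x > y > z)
(a) The degree is 4 — the shape is more complex than any degree-3 surface.
(b) Symmetry: the z-axis is an axis of rotation, so x and y enter only as x² + y².
(c) Reading off the gridlines: one x-axis crossing is at x = 0; one y-axis crossing is at y = 0; a circular section at z = 0 has radius between 1 and 2; it crosses the z-axis at the gridline z = 0.
(d) The integer polynomial consistent with all of this is the stated p.

x^4 + 2*x^2*y^2 + y^4 - 2*x^2 - 2*y^2 + z^2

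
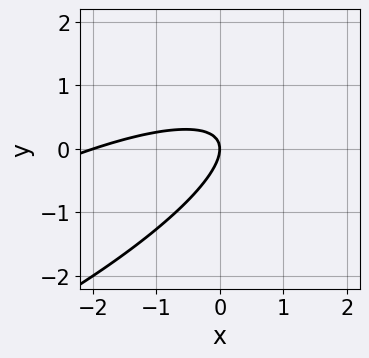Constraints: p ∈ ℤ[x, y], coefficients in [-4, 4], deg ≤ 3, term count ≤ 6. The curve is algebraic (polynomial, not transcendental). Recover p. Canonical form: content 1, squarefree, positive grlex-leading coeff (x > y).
x^2 - 3*x*y + 3*y^2 + 2*x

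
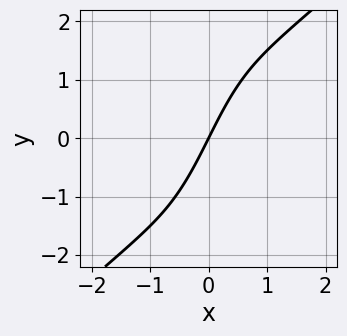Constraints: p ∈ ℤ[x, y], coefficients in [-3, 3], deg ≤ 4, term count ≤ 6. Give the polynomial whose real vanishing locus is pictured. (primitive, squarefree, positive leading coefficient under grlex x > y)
First, the degree is 3 — a generic line meets the curve in up to 3 points.
Then, observable constraints: it crosses the x-axis at the gridline x = 0; one y-axis crossing is at y = 0.
Finally, these observations pin down the coefficients.

x^3 - x^2*y + 2*x - y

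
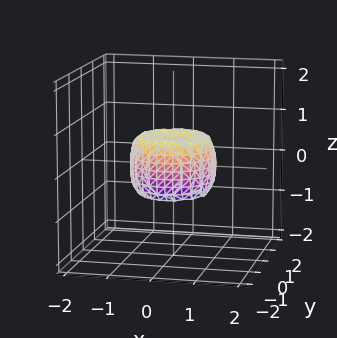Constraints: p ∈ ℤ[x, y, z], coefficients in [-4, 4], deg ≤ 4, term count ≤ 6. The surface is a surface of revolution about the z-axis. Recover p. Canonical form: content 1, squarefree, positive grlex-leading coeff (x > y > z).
First, the degree is 4 — no degree-3 surface has this shape.
Next, symmetries: rotational symmetry about the z-axis ⇒ p depends on x, y only through x² + y².
Then, from the axis intercepts and sections: among the integer gridlines, it crosses the x-axis at x ∈ {-1, 0, 1}; among the integer gridlines, it crosses the y-axis at y ∈ {-1, 0, 1}; one z-axis crossing is at z = 0.
Finally, solving for integer coefficients yields p as stated.

2*x^4 + 4*x^2*y^2 + 2*y^4 - 2*x^2 - 2*y^2 + z^2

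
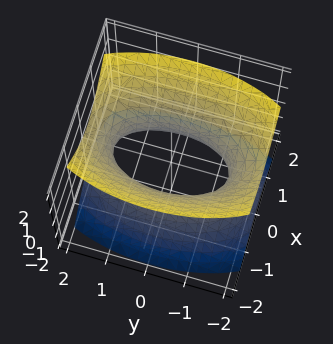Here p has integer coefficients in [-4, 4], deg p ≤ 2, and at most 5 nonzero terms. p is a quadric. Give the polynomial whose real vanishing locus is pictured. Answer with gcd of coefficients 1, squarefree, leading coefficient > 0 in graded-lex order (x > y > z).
(a) deg p = 2.
(b) Symmetries: it's symmetric under z → −z, forcing even powers of z; it's symmetric under x → −x, forcing even powers of x; the y ↦ −y reflection is a symmetry, so y appears only in even powers.
(c) Observable constraints: it misses every integer gridline on the z-axis.
(d) These observations pin down the coefficients.

3*x^2 + y^2 - 2*z^2 - 2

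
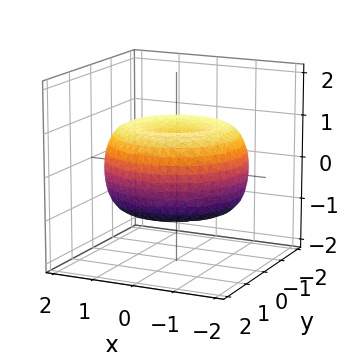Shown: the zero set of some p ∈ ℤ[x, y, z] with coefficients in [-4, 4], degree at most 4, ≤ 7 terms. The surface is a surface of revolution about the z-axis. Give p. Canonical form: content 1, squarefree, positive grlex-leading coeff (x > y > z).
First, degree: the shape is more complex than any degree-3 surface, so deg p = 4.
Then, symmetries: rotational symmetry about the z-axis ⇒ p depends on x, y only through x² + y².
Then, against the integer gridlines: a circular section at z = -1 has radius exactly 1.
Finally, putting this together gives p.

x^4 + 2*x^2*y^2 + y^4 - 2*x^2 - 2*y^2 + 3*z^2 - 2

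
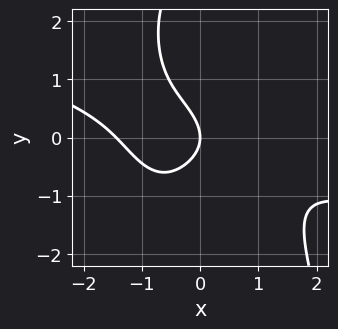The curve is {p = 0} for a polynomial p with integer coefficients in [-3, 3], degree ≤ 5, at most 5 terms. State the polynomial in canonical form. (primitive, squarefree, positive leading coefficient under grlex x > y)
x^4 + 3*x^3*y - y^3 + 3*y^2 + 3*x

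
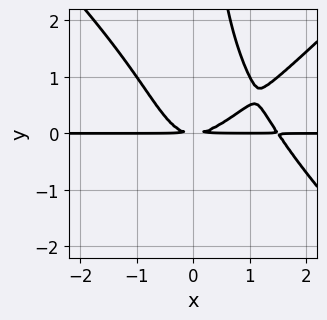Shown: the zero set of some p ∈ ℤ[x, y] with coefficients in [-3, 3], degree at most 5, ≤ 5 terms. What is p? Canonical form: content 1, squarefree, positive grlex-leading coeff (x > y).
2*x^3*y - 2*x*y^3 - 3*x^2*y + 3*y^2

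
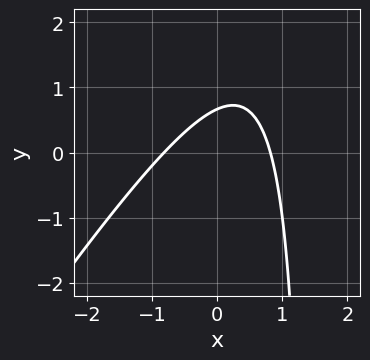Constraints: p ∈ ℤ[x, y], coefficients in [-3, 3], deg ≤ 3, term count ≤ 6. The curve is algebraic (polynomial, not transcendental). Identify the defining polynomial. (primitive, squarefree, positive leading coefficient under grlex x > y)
3*x^2 - 2*x*y + 3*y - 2

(a) Degree: a generic line meets the curve in up to 2 points, so deg p = 2.
(b) The integer polynomial consistent with all of this is the stated p.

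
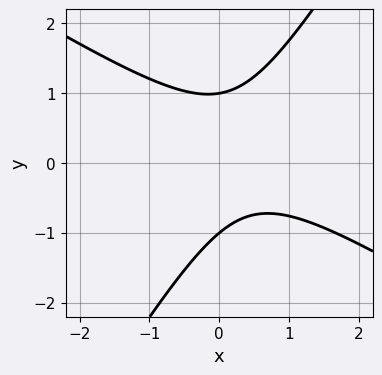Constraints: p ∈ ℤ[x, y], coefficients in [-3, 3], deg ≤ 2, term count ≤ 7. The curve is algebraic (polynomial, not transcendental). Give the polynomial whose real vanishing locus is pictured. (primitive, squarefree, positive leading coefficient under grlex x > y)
3*x^2 + 3*x*y - 3*y^2 - 2*x + 3

Degree: no degree-1 curve has this shape, so deg p = 2.
From the axis intercepts and sections: the y-axis gridline crossings are at y ∈ {-1, 1}; no x-intercept at any integer in the box.
Matching integer coefficients to the picture gives p.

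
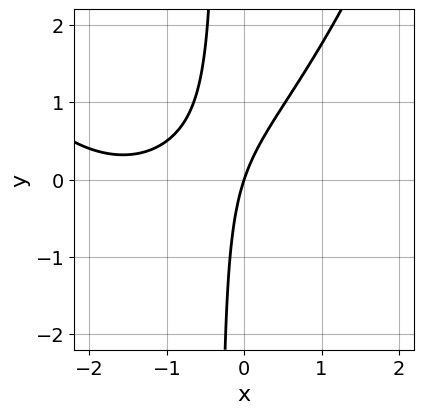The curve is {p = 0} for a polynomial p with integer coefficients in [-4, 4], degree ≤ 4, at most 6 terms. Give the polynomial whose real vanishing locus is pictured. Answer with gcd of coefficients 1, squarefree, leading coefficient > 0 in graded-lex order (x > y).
x^3 + 3*x^2 - 3*x*y + 3*x - y

(a) Degree: the shape is more complex than any degree-2 curve, so deg p = 3.
(b) Checking where it meets the axes: it meets the x-axis at x = 0 (among the integer gridlines); it meets the y-axis at y = 0 (among the integer gridlines).
(c) Putting this together gives p.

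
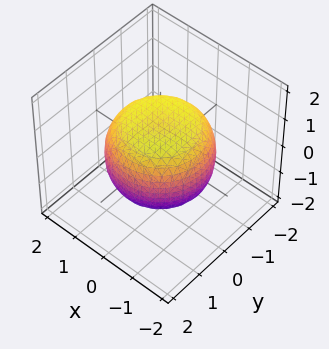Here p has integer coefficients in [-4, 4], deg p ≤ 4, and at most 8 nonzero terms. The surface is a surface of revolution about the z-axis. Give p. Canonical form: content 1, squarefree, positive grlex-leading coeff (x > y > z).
(a) Degree: the shape is more complex than any degree-3 surface, so deg p = 4.
(b) Symmetries: rotational symmetry about the z-axis ⇒ p depends on x, y only through x² + y².
(c) From the visible intercepts: among the integer gridlines, it crosses the z-axis at z ∈ {-1, 1}; a circular section at z = 1 has radius exactly 1.
(d) Fitting integer coefficients to these (and the overall shape) gives p.

x^4 + 2*x^2*y^2 + y^4 - x^2 - y^2 + 2*z^2 - 2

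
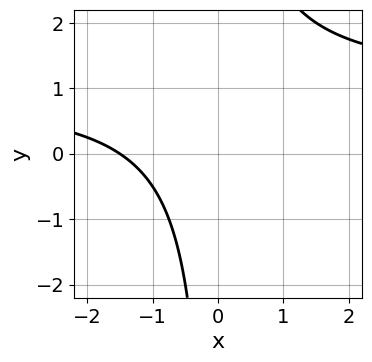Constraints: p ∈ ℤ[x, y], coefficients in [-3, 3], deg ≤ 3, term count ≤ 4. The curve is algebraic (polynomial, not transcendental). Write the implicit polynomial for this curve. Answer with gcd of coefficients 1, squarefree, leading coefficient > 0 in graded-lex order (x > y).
2*x*y - 2*x - 3

deg p = 2. A generic line meets the curve in up to 2 points.
Checking where it meets the axes: it misses every integer gridline on the y-axis.
Putting this together gives p.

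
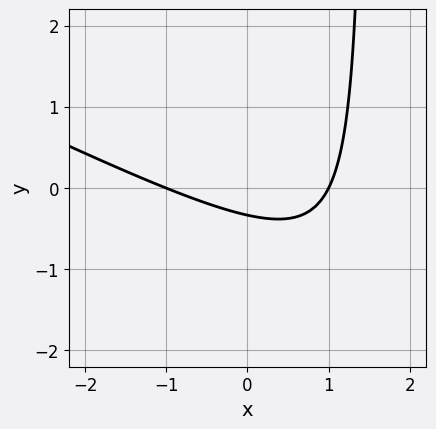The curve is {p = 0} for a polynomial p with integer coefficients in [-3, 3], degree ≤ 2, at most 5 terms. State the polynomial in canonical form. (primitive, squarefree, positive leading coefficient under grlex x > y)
x^2 + 2*x*y - 3*y - 1

First, deg p = 2.
Next, checking where it meets the axes: the x-axis gridline crossings are at x ∈ {-1, 1}.
Finally, solving for integer coefficients yields p as stated.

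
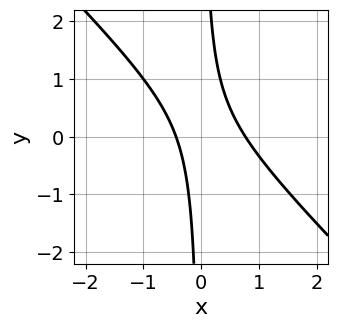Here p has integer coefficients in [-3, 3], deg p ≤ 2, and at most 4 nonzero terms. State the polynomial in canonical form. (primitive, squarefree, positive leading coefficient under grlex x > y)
(a) The degree is 2 — a generic line meets the curve in up to 2 points.
(b) Reading off the gridlines: no y-intercept at any integer in the box.
(c) Assembling these constraints gives the stated polynomial.

3*x^2 + 3*x*y - x - 1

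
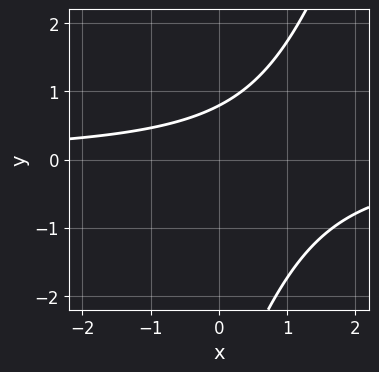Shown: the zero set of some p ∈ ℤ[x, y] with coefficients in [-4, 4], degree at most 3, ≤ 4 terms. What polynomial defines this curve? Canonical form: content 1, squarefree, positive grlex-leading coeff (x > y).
Degree: the shape is more complex than any degree-1 curve, so deg p = 2.
Reading off the gridlines: the curve avoids every integer x-axis point in the box.
Putting this together gives p.

3*x*y - y^2 - 3*y + 3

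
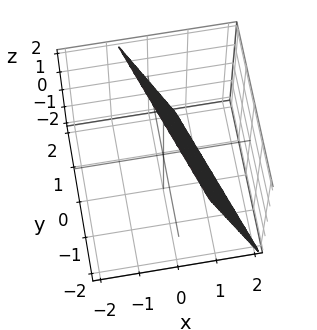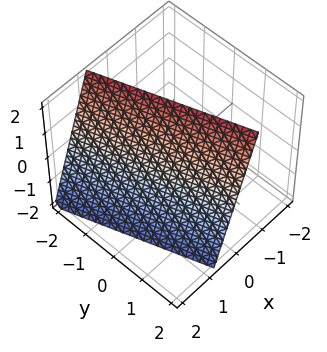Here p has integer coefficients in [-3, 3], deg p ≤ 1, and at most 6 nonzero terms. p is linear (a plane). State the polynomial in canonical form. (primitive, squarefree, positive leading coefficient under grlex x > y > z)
First, degree: every cross-section is a straight line — this is a plane, so deg p = 1.
Then, from the axis intercepts and sections: it meets the z-axis at z = 2 (among the integer gridlines); it crosses the y-axis at the gridline y = 2.
Finally, fitting integer coefficients to these (and the overall shape) gives p.

3*x + y + z - 2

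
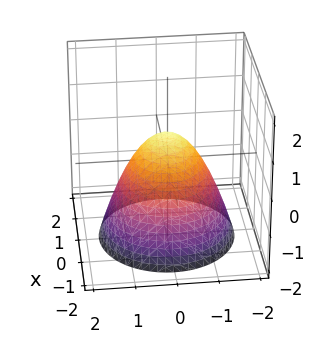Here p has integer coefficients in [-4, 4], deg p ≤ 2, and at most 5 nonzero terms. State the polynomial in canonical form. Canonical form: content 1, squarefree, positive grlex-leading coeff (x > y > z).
(a) Degree: the shape is more complex than any degree-1 surface, so deg p = 2.
(b) Symmetries: rotational symmetry about the z-axis ⇒ p depends on x, y only through x² + y².
(c) Reading off the gridlines: a circular section at z = -2 has radius between 1 and 2.
(d) Matching integer coefficients to the picture gives p.

3*x^2 + 3*y^2 + 3*z - 2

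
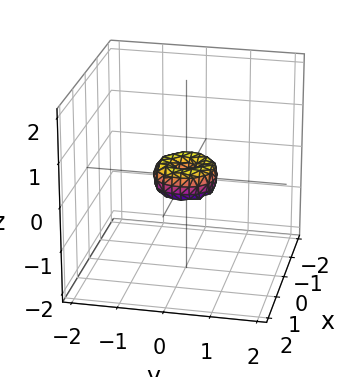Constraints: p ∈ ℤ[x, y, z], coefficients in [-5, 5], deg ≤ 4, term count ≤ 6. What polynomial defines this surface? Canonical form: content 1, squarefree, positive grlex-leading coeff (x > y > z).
deg p = 4. A generic line meets the surface in up to 4 points.
Symmetry: the surface is invariant under rotation about z: p = q(x² + y², z).
Checking where it meets the axes: it meets the z-axis at z = 0 (among the integer gridlines); it meets the y-axis at y = 0 (among the integer gridlines).
Assembling these constraints gives the stated polynomial.

2*x^4 + 4*x^2*y^2 + 2*y^4 - x^2 - y^2 + z^2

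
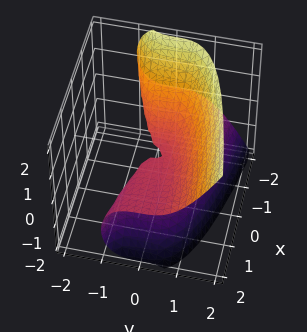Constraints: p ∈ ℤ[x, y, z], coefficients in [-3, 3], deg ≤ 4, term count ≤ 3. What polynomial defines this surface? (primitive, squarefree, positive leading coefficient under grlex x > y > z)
deg p = 3. No degree-2 surface has this shape.
Observable constraints: it crosses the y-axis at the gridline y = 0; every point of the x-axis in the box is on the surface; it meets the z-axis at z = 0 (among the integer gridlines).
Putting this together gives p.

y^3 - x*z - z^2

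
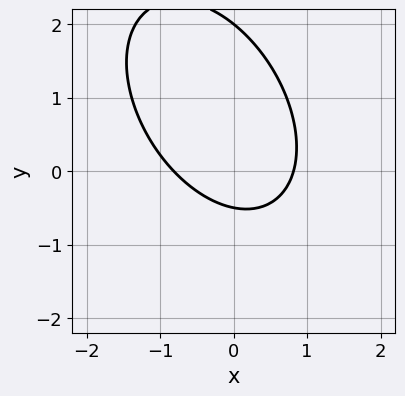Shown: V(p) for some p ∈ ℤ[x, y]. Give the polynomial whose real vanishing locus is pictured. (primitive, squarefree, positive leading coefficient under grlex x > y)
The degree is 2 — no degree-1 curve has this shape.
Checking where it meets the axes: it meets the y-axis at y = 2 (among the integer gridlines).
Putting this together gives p.

3*x^2 + 2*x*y + 2*y^2 - 3*y - 2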